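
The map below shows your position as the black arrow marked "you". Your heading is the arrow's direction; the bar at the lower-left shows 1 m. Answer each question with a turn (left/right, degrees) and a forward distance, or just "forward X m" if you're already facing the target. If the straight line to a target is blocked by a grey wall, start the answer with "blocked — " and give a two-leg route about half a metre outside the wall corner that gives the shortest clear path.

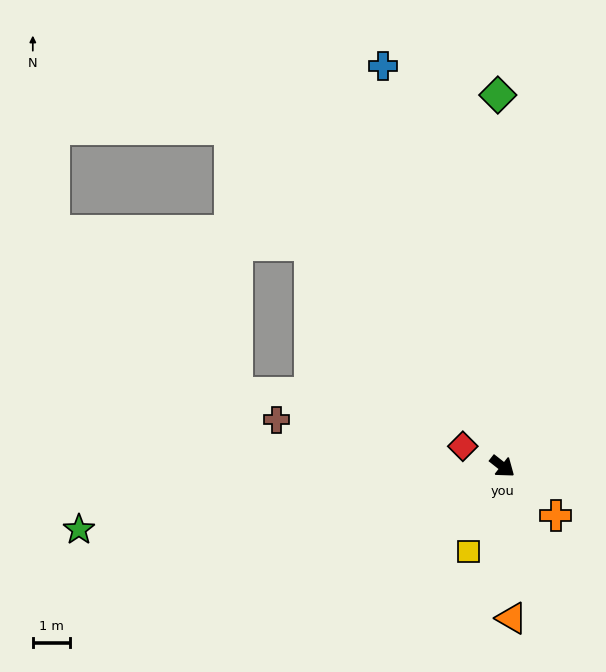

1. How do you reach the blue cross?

turn left 145°, forward 11.1 m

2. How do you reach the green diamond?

turn left 129°, forward 9.9 m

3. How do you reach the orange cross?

turn right 5°, forward 1.9 m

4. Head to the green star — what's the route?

turn right 133°, forward 11.4 m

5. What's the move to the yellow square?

turn right 74°, forward 2.4 m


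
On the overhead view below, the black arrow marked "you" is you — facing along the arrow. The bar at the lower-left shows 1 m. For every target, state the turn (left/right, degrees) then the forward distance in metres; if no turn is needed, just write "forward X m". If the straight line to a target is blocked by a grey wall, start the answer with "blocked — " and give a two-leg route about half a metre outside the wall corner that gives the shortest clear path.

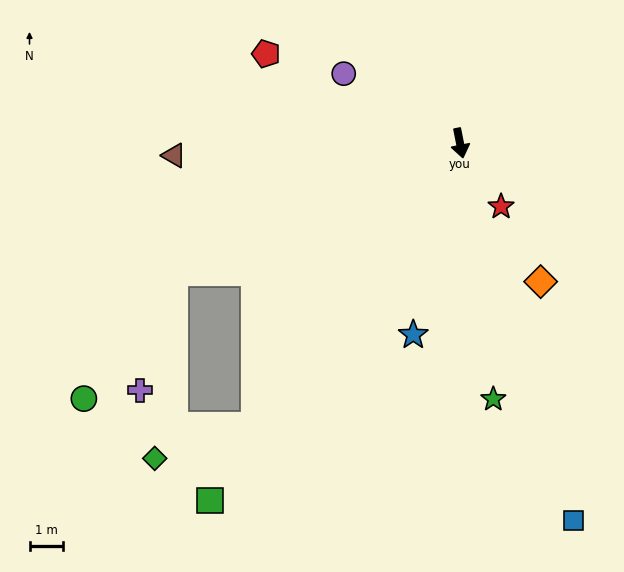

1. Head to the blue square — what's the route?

turn left 6°, forward 11.8 m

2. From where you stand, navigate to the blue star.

turn right 25°, forward 5.9 m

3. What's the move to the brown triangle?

turn right 99°, forward 8.6 m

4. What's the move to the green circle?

blocked — turn right 77°, forward 9.4 m, then turn left 30°, forward 4.7 m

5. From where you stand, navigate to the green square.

turn right 46°, forward 13.0 m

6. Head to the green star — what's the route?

turn right 4°, forward 7.7 m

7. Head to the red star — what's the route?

turn left 22°, forward 2.3 m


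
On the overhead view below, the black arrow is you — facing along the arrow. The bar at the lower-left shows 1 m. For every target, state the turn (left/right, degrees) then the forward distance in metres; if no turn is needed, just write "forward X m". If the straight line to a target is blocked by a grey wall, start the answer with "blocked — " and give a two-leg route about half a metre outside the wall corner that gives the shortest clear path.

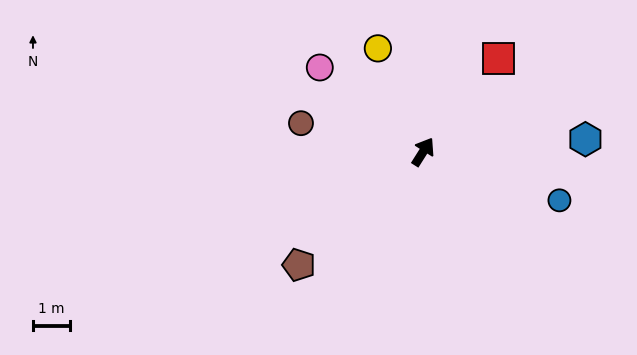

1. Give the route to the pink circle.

turn left 83°, forward 3.6 m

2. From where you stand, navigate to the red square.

turn right 7°, forward 3.3 m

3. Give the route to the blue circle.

turn right 77°, forward 3.9 m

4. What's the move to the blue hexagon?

turn right 53°, forward 4.4 m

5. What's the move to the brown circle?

turn left 109°, forward 3.4 m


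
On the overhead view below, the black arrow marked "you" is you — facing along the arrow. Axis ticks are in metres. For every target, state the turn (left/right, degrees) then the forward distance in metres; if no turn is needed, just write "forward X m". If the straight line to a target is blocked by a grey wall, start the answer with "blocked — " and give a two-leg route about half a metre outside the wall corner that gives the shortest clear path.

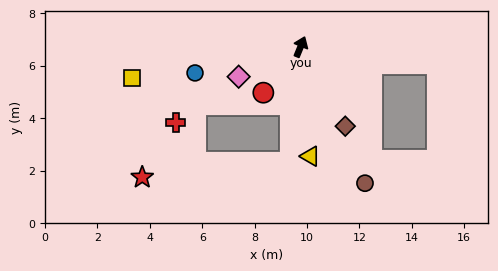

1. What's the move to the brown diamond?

turn right 128°, forward 3.5 m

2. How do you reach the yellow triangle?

turn right 153°, forward 4.2 m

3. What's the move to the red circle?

turn left 163°, forward 2.3 m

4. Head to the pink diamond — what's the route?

turn left 138°, forward 2.6 m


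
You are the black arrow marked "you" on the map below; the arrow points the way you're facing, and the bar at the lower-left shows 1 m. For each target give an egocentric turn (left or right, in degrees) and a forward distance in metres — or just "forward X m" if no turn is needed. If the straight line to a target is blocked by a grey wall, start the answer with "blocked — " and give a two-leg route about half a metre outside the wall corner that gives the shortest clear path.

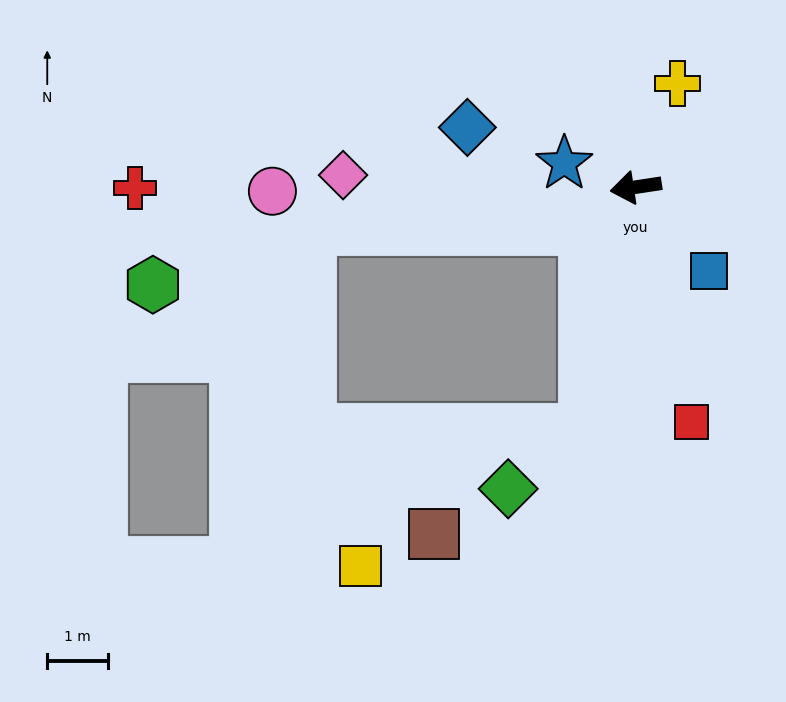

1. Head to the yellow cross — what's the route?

turn right 121°, forward 1.9 m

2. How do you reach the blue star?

turn right 27°, forward 1.2 m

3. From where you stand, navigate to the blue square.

turn left 123°, forward 1.8 m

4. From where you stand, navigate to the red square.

turn left 95°, forward 4.0 m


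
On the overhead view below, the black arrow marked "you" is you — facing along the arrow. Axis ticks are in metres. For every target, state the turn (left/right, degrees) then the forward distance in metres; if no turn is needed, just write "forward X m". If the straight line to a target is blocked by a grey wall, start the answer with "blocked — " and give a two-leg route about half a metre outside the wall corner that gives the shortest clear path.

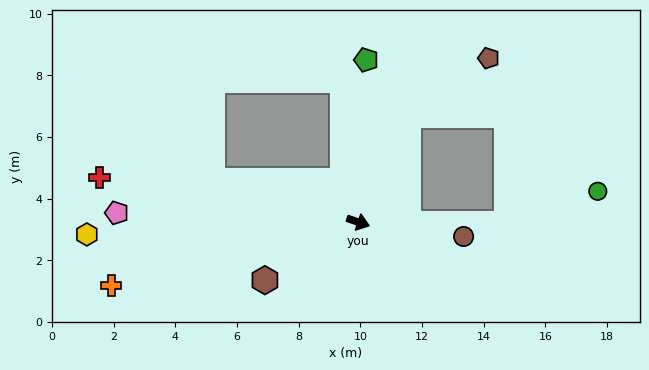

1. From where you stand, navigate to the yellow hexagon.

turn right 159°, forward 8.8 m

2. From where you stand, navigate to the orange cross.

turn right 147°, forward 8.3 m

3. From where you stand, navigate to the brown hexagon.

turn right 129°, forward 3.6 m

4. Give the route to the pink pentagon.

turn right 163°, forward 7.8 m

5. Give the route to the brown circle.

turn left 11°, forward 3.5 m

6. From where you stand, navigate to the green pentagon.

turn left 106°, forward 5.3 m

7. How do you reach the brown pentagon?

blocked — turn left 84°, forward 3.8 m, then turn right 30°, forward 3.2 m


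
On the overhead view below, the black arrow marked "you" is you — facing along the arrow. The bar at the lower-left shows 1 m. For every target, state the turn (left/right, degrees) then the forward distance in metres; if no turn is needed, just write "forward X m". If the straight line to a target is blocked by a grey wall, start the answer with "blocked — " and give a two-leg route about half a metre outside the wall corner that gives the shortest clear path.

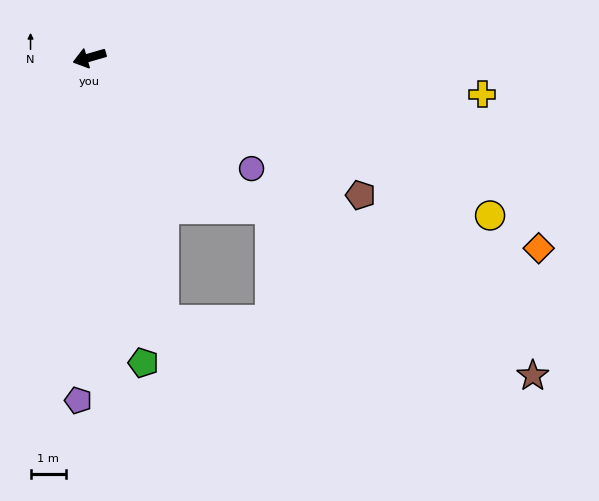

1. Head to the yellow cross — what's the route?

turn left 159°, forward 11.0 m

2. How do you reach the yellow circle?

turn left 142°, forward 12.0 m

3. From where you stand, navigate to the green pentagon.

turn left 84°, forward 8.7 m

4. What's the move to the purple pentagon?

turn left 72°, forward 9.6 m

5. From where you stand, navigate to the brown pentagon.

turn left 137°, forward 8.5 m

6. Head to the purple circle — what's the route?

turn left 129°, forward 5.5 m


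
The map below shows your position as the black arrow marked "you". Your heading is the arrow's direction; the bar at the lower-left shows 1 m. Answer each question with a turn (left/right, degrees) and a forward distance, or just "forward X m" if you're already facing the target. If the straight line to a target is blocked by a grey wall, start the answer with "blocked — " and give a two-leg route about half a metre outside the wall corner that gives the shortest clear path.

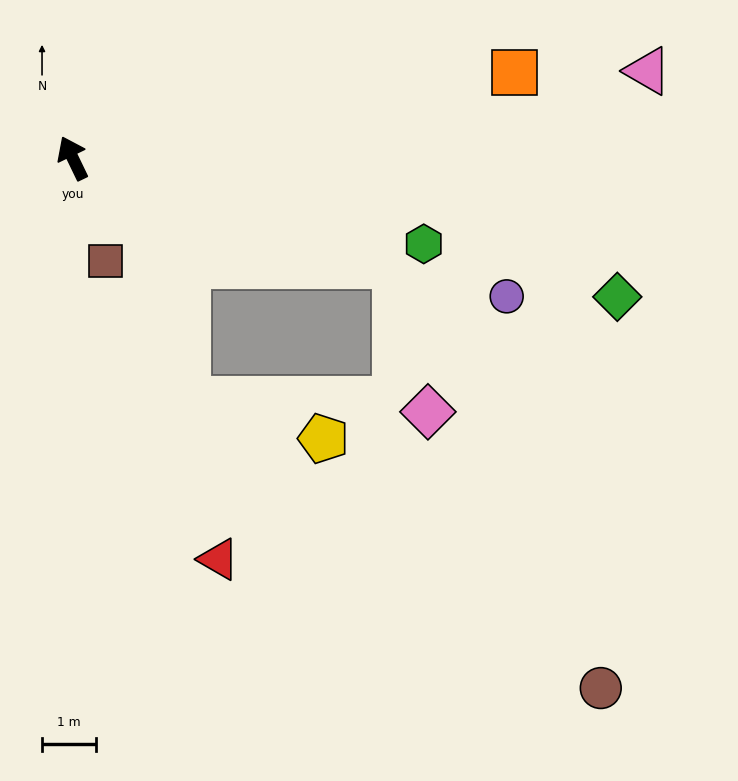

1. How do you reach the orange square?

turn right 105°, forward 8.4 m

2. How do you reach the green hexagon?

turn right 129°, forward 6.7 m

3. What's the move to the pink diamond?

blocked — turn right 134°, forward 6.3 m, then turn right 59°, forward 2.8 m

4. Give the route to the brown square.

turn left 172°, forward 2.0 m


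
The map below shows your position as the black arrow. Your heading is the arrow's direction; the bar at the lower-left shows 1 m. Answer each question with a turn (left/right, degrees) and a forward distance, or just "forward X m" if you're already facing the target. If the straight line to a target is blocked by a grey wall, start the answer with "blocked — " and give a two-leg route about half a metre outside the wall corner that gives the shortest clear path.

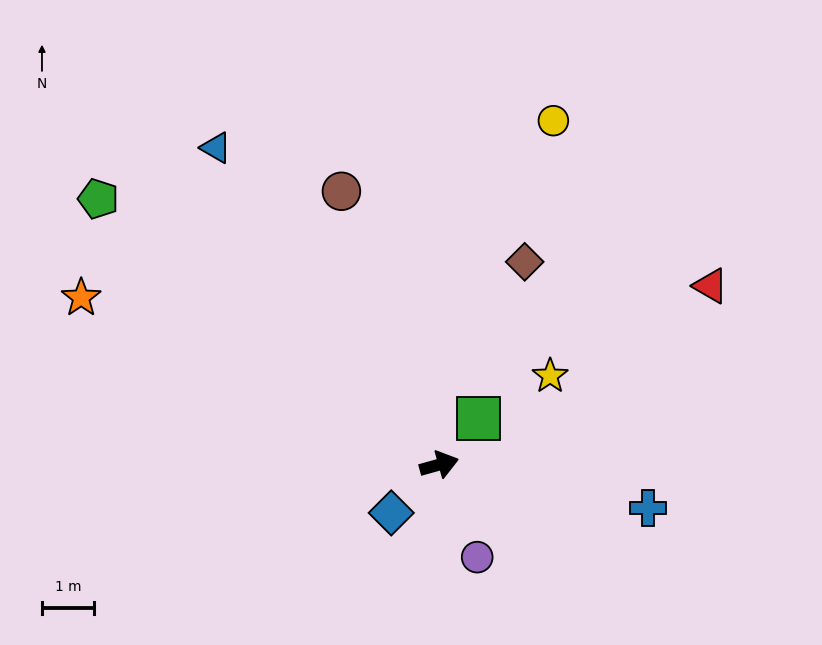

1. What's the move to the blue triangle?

turn left 110°, forward 7.5 m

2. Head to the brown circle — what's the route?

turn left 94°, forward 5.6 m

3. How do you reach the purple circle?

turn right 83°, forward 1.9 m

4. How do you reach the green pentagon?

turn left 126°, forward 8.4 m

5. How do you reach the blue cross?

turn right 27°, forward 4.1 m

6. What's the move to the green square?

turn left 34°, forward 1.2 m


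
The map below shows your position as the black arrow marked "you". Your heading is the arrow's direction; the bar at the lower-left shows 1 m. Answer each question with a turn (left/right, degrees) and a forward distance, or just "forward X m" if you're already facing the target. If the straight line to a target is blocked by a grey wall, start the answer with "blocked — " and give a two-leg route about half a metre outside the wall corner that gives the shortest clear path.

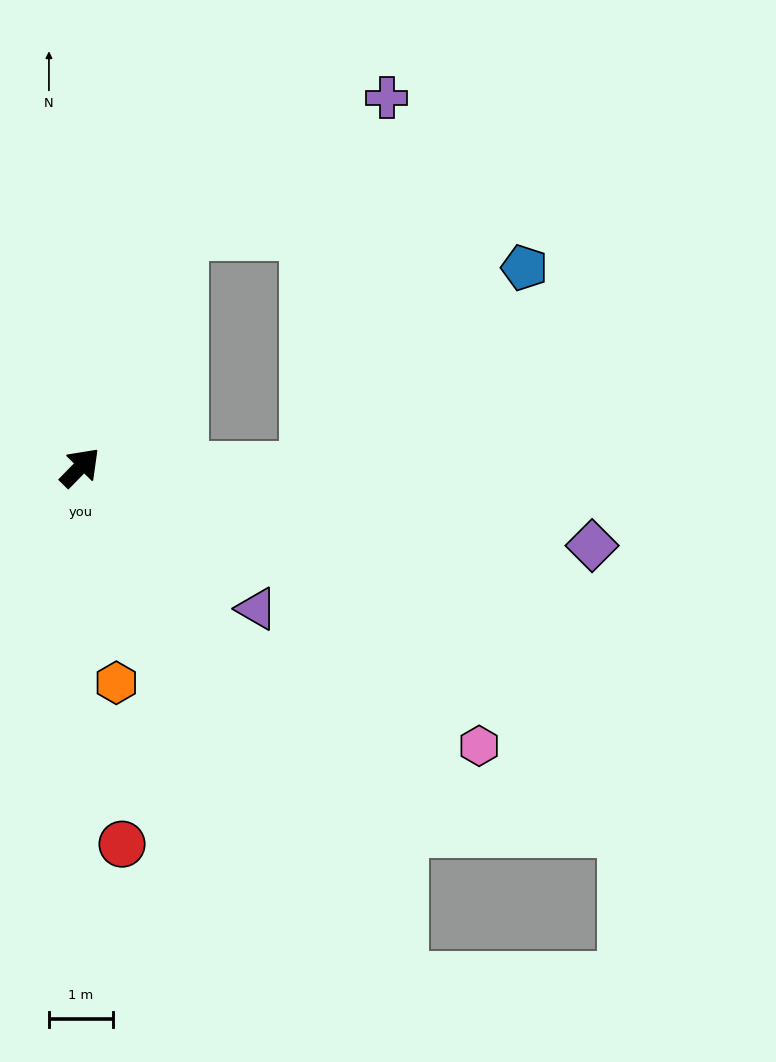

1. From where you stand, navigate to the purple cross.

blocked — turn left 21°, forward 4.0 m, then turn right 33°, forward 3.8 m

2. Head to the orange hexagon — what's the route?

turn right 126°, forward 3.4 m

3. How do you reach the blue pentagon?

blocked — turn right 46°, forward 3.5 m, then turn left 43°, forward 4.6 m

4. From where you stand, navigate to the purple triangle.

turn right 84°, forward 3.5 m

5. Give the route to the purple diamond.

turn right 54°, forward 8.1 m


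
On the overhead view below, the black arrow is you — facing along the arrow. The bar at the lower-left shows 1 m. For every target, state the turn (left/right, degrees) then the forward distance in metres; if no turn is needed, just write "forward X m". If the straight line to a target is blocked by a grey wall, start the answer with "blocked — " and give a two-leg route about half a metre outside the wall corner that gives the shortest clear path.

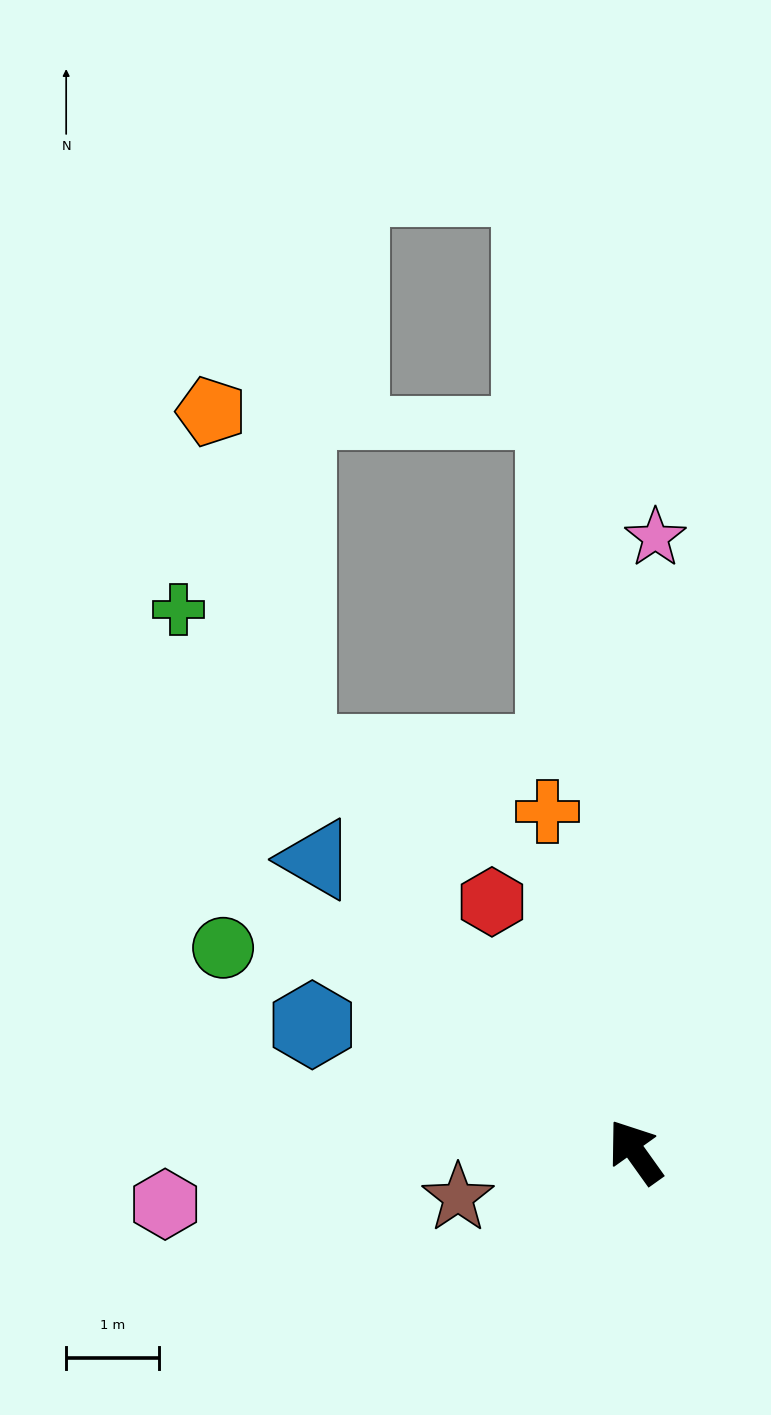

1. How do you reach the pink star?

turn right 37°, forward 6.6 m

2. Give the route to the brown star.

turn left 69°, forward 2.0 m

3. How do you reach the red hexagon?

turn right 6°, forward 3.1 m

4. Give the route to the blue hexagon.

turn left 33°, forward 3.7 m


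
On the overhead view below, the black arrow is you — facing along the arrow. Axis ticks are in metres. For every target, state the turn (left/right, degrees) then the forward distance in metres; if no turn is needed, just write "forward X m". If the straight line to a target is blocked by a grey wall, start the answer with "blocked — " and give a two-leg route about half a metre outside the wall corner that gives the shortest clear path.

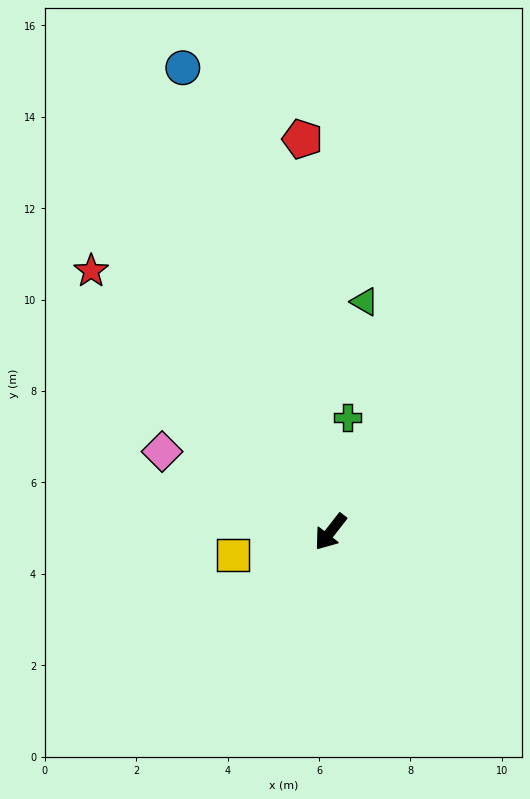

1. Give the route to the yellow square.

turn right 39°, forward 2.2 m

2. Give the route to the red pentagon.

turn right 138°, forward 8.6 m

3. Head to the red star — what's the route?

turn right 100°, forward 7.7 m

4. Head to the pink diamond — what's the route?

turn right 78°, forward 4.1 m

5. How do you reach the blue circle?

turn right 124°, forward 10.7 m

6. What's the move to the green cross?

turn right 151°, forward 2.5 m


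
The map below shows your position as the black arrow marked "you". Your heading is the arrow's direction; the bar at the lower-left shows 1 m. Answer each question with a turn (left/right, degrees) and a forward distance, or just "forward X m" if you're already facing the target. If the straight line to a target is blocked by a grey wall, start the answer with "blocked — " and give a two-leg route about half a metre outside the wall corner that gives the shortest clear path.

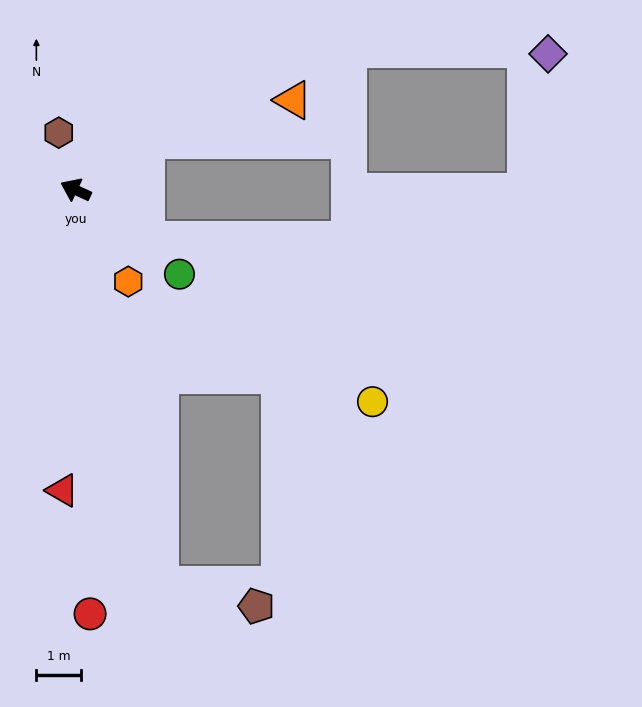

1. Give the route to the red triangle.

turn left 113°, forward 6.8 m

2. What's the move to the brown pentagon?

blocked — turn left 127°, forward 9.1 m, then turn left 66°, forward 2.2 m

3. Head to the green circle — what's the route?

turn left 166°, forward 3.0 m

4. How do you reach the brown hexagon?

turn right 48°, forward 1.4 m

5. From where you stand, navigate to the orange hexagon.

turn left 145°, forward 2.4 m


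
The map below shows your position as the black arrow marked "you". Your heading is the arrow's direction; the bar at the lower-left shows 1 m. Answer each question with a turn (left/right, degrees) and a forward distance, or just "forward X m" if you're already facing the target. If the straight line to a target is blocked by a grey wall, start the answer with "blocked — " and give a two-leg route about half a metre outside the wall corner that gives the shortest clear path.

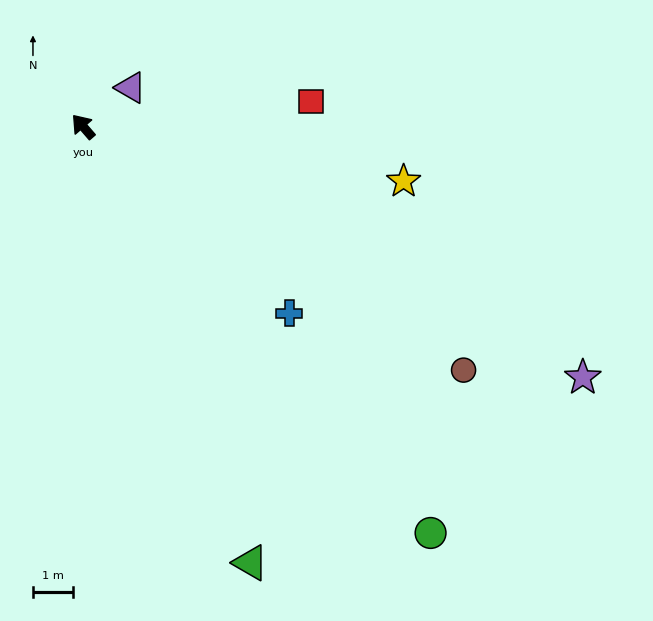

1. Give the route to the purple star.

turn right 158°, forward 14.1 m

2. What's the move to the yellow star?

turn right 141°, forward 8.2 m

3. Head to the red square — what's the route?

turn right 125°, forward 5.8 m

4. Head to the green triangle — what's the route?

turn left 160°, forward 11.8 m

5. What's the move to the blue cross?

turn right 173°, forward 7.0 m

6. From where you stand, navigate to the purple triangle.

turn right 92°, forward 1.5 m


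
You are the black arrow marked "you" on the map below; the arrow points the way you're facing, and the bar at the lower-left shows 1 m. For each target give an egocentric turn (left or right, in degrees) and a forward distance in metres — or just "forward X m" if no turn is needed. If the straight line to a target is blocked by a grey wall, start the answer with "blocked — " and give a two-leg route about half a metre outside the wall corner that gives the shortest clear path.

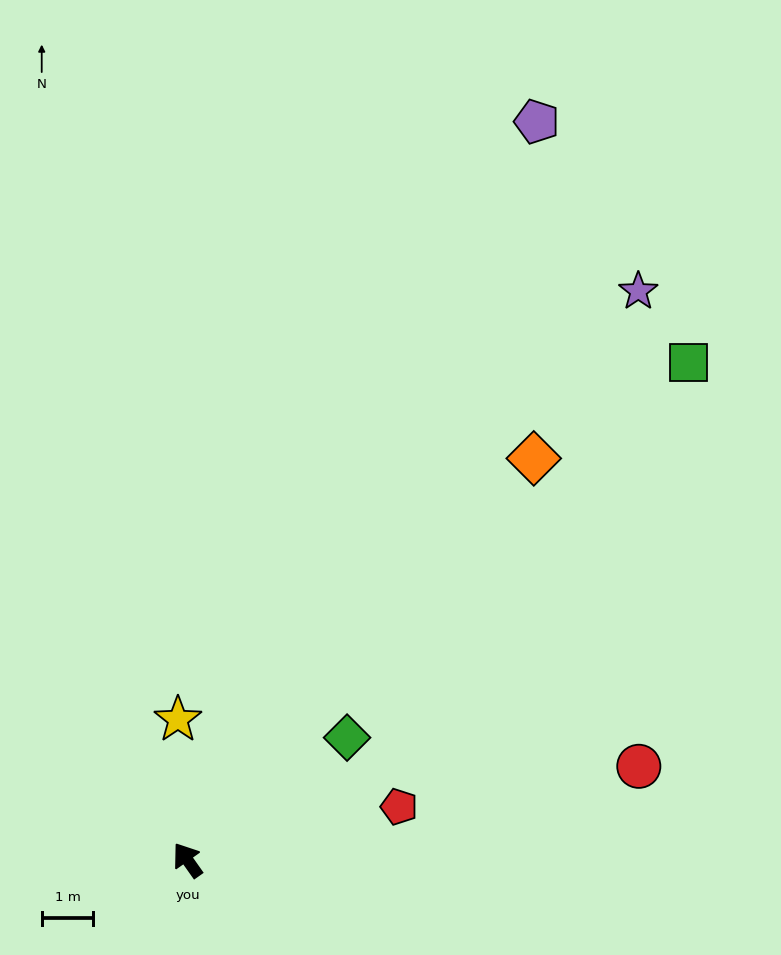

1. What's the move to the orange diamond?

turn right 76°, forward 10.3 m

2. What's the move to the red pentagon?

turn right 111°, forward 4.2 m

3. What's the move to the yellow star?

turn right 31°, forward 2.7 m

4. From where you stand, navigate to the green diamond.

turn right 88°, forward 3.9 m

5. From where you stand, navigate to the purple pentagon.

turn right 61°, forward 15.8 m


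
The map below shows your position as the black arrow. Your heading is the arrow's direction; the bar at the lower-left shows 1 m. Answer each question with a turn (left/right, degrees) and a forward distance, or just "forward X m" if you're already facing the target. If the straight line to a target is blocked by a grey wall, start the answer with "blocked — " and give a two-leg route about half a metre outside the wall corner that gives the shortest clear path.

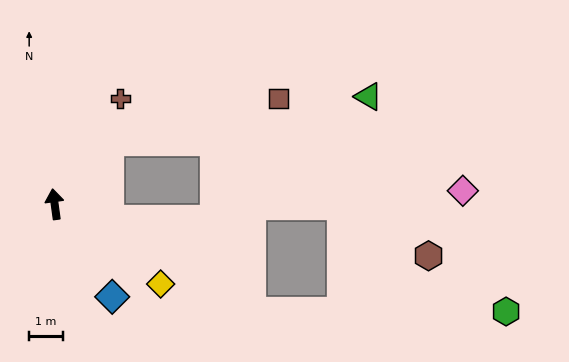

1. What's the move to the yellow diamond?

turn right 135°, forward 3.9 m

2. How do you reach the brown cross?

turn right 40°, forward 3.7 m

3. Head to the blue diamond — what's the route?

turn right 156°, forward 3.2 m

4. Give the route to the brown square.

blocked — turn right 49°, forward 2.5 m, then turn right 34°, forward 5.1 m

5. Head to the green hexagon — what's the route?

blocked — turn right 126°, forward 6.7 m, then turn left 28°, forward 7.5 m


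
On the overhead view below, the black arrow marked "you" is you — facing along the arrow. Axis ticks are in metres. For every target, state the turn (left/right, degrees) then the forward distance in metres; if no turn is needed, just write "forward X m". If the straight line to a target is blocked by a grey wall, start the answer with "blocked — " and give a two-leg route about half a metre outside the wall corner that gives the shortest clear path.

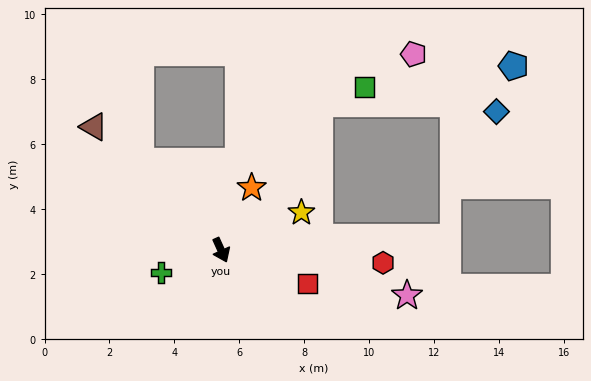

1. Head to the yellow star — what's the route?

turn left 91°, forward 2.7 m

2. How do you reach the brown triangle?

turn right 158°, forward 5.5 m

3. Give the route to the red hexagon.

turn left 61°, forward 5.0 m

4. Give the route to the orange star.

turn left 130°, forward 2.1 m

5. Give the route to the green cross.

turn right 94°, forward 2.0 m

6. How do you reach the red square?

turn left 45°, forward 2.8 m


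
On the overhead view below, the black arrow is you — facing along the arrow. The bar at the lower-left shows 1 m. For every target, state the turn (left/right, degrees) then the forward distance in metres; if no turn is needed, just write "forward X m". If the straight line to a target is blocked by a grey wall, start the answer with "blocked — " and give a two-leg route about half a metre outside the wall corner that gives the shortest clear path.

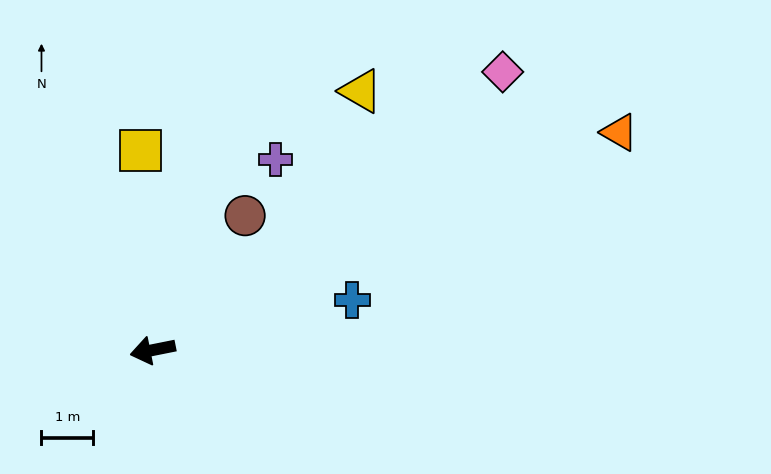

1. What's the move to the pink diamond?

turn right 153°, forward 8.7 m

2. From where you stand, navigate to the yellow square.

turn right 98°, forward 3.9 m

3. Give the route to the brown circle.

turn right 136°, forward 3.2 m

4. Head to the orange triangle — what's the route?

turn right 166°, forward 10.0 m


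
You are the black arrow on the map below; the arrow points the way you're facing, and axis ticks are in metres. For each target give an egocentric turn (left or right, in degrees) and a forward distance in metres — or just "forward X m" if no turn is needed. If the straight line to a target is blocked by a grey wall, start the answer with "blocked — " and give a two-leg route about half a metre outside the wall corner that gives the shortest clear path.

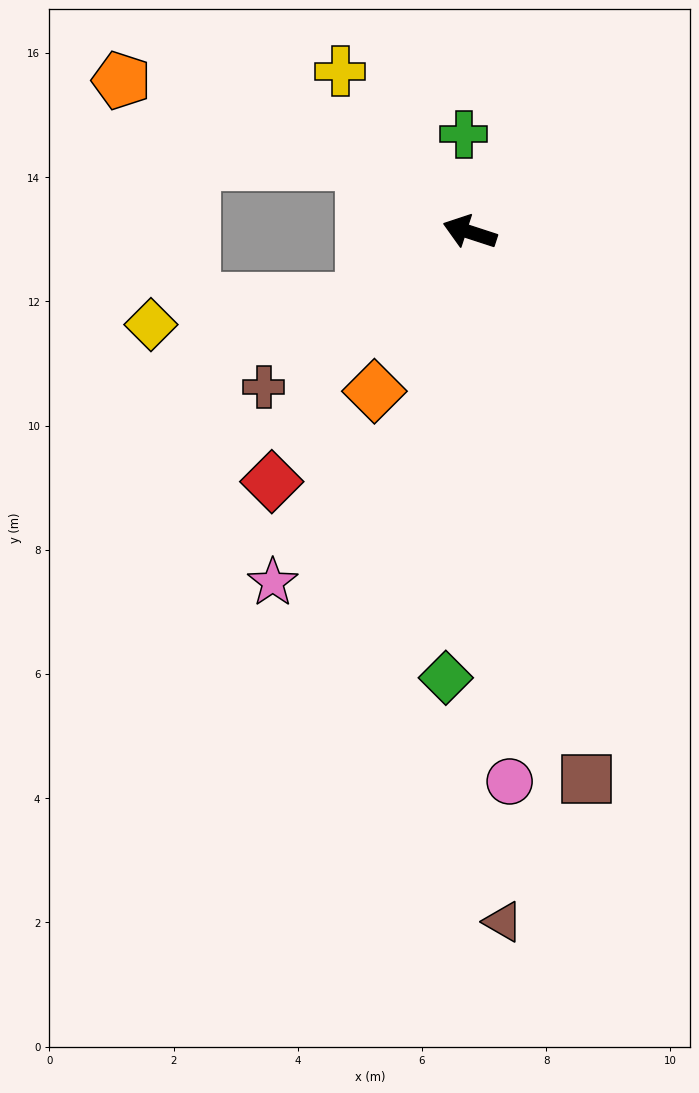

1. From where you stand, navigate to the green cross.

turn right 69°, forward 1.6 m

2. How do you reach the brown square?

turn left 120°, forward 9.0 m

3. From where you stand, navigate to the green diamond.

turn left 105°, forward 7.2 m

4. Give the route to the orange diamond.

turn left 77°, forward 3.0 m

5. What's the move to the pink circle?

turn left 112°, forward 8.9 m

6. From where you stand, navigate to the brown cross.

turn left 55°, forward 4.2 m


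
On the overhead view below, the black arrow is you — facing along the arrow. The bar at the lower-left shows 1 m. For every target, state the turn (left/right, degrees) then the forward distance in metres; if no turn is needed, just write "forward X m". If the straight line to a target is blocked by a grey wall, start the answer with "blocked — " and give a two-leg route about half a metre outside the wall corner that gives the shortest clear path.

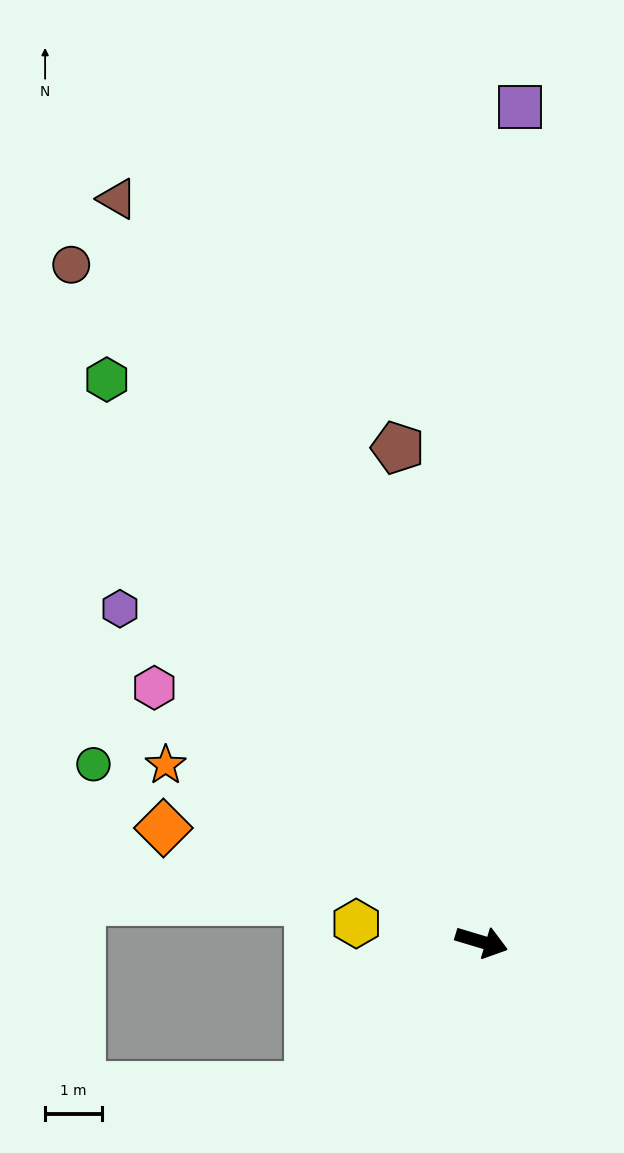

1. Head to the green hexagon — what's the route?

turn left 140°, forward 11.9 m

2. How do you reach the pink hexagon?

turn left 159°, forward 7.3 m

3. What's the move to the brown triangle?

turn left 133°, forward 14.6 m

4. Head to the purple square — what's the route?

turn left 104°, forward 14.7 m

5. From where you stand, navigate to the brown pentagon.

turn left 116°, forward 8.8 m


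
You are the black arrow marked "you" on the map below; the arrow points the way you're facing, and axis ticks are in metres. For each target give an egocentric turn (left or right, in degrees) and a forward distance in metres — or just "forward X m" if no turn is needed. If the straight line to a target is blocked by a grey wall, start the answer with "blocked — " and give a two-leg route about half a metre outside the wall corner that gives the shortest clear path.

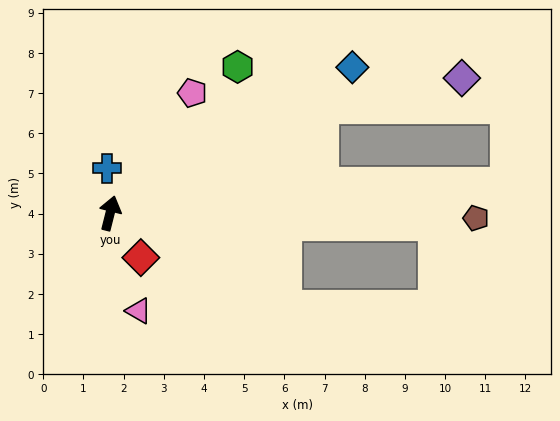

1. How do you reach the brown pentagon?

turn right 77°, forward 9.1 m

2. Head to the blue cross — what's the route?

turn left 18°, forward 1.1 m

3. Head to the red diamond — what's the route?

turn right 131°, forward 1.3 m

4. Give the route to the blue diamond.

turn right 45°, forward 7.0 m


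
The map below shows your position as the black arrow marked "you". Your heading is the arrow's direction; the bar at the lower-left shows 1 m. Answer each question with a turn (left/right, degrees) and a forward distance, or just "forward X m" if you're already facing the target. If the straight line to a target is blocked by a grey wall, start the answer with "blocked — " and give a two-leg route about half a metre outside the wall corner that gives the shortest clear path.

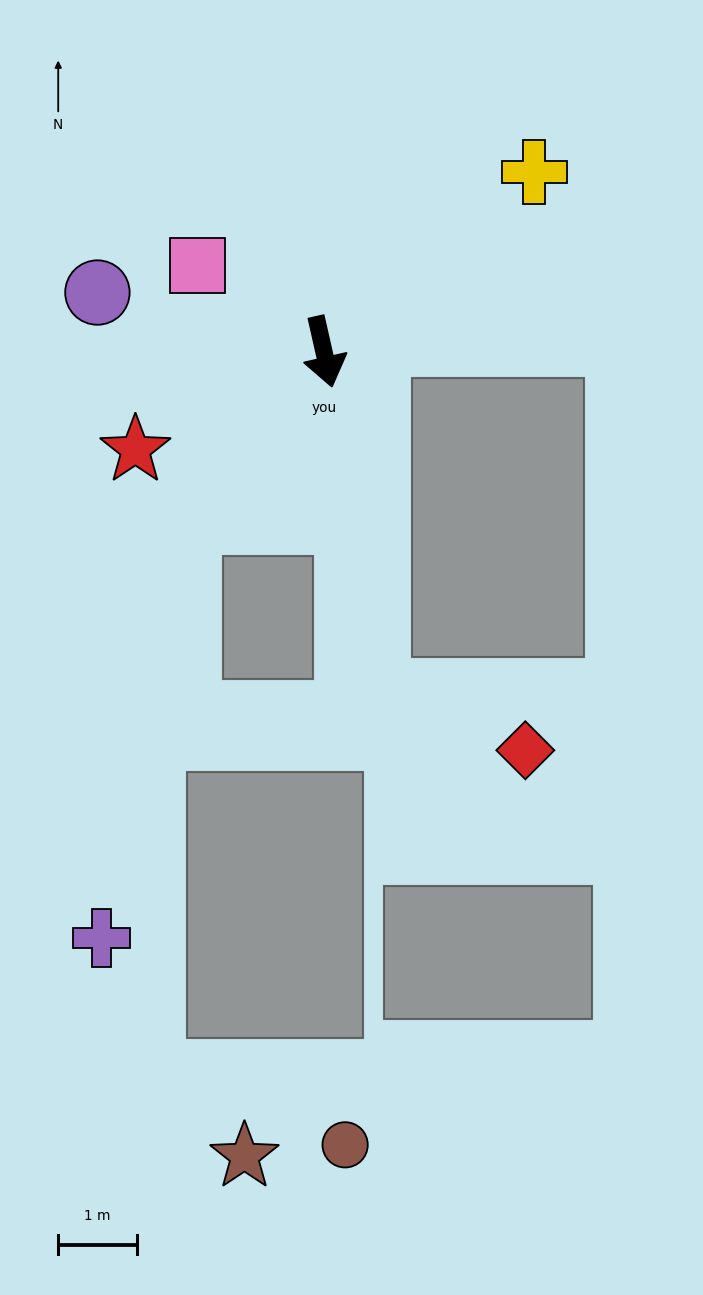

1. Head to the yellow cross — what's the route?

turn left 118°, forward 3.5 m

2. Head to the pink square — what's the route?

turn right 137°, forward 1.9 m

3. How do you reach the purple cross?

blocked — turn right 52°, forward 2.8 m, then turn left 28°, forward 5.4 m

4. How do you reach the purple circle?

turn right 117°, forward 3.0 m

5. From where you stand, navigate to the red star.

turn right 75°, forward 2.7 m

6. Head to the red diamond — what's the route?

blocked — turn right 4°, forward 4.4 m, then turn left 60°, forward 2.0 m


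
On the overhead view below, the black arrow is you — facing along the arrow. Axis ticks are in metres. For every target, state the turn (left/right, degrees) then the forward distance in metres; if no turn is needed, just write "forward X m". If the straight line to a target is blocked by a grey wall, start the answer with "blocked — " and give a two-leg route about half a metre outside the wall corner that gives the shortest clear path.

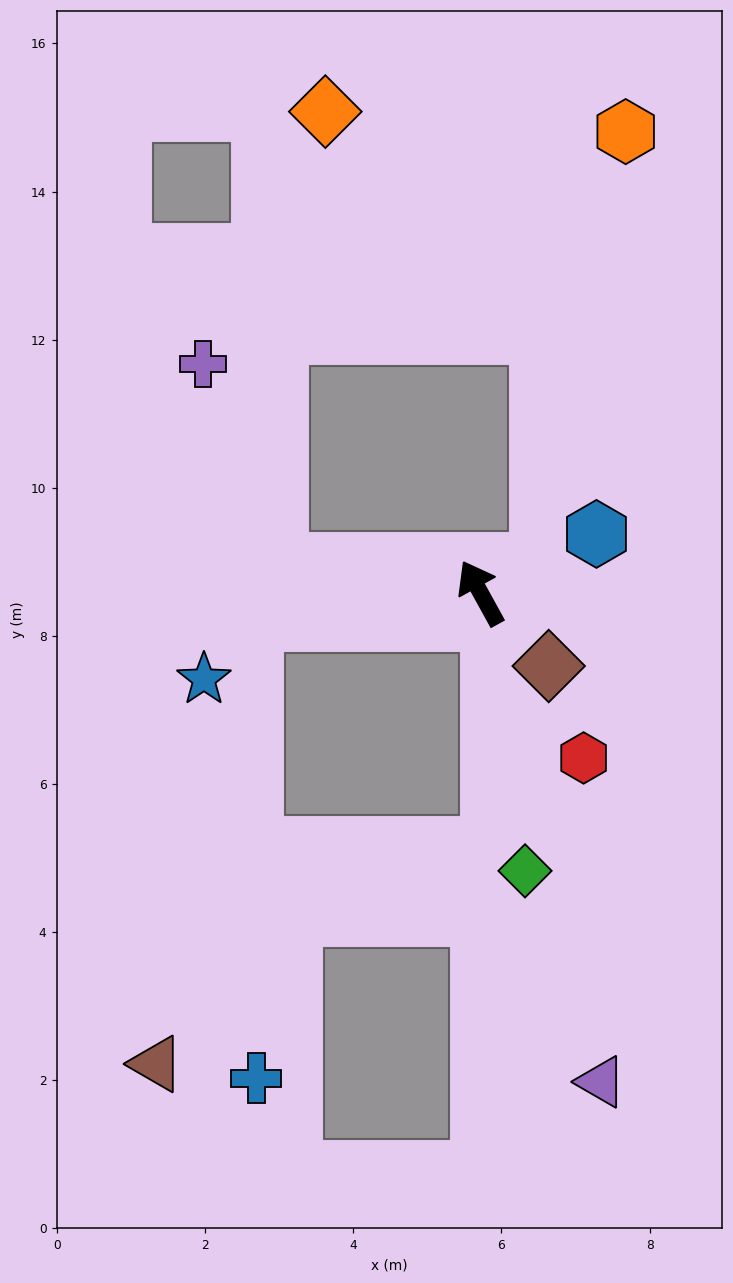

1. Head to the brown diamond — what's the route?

turn right 166°, forward 1.3 m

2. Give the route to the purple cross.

blocked — turn left 53°, forward 2.8 m, then turn right 62°, forward 2.9 m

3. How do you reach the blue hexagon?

turn right 92°, forward 1.8 m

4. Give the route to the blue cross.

blocked — turn left 68°, forward 3.1 m, then turn left 84°, forward 6.2 m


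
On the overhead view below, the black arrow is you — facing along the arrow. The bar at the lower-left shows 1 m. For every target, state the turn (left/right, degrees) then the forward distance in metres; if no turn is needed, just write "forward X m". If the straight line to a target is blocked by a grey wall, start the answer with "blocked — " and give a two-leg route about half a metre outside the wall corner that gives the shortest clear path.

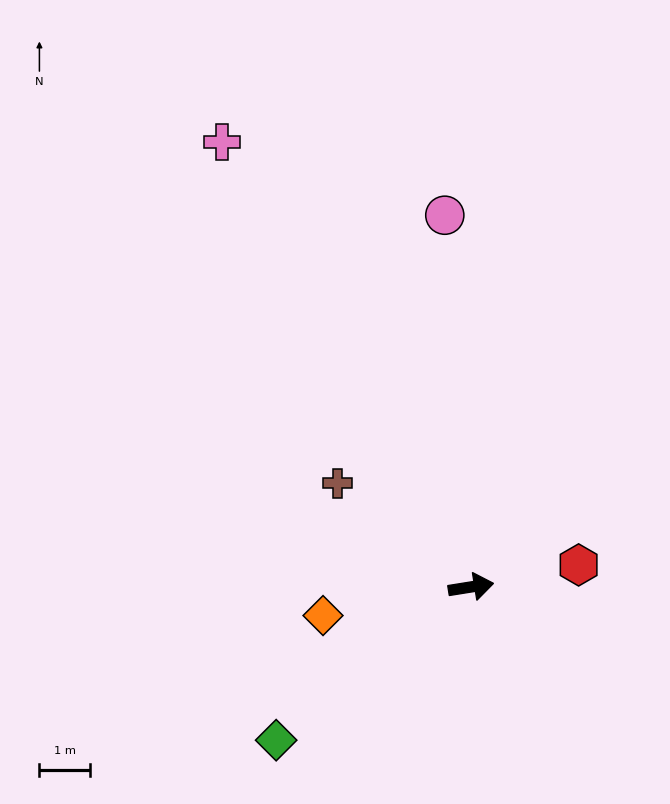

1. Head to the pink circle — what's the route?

turn left 85°, forward 7.4 m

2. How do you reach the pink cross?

turn left 110°, forward 10.1 m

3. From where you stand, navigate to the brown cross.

turn left 133°, forward 3.4 m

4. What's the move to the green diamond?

turn right 151°, forward 4.9 m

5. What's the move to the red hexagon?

turn left 2°, forward 2.2 m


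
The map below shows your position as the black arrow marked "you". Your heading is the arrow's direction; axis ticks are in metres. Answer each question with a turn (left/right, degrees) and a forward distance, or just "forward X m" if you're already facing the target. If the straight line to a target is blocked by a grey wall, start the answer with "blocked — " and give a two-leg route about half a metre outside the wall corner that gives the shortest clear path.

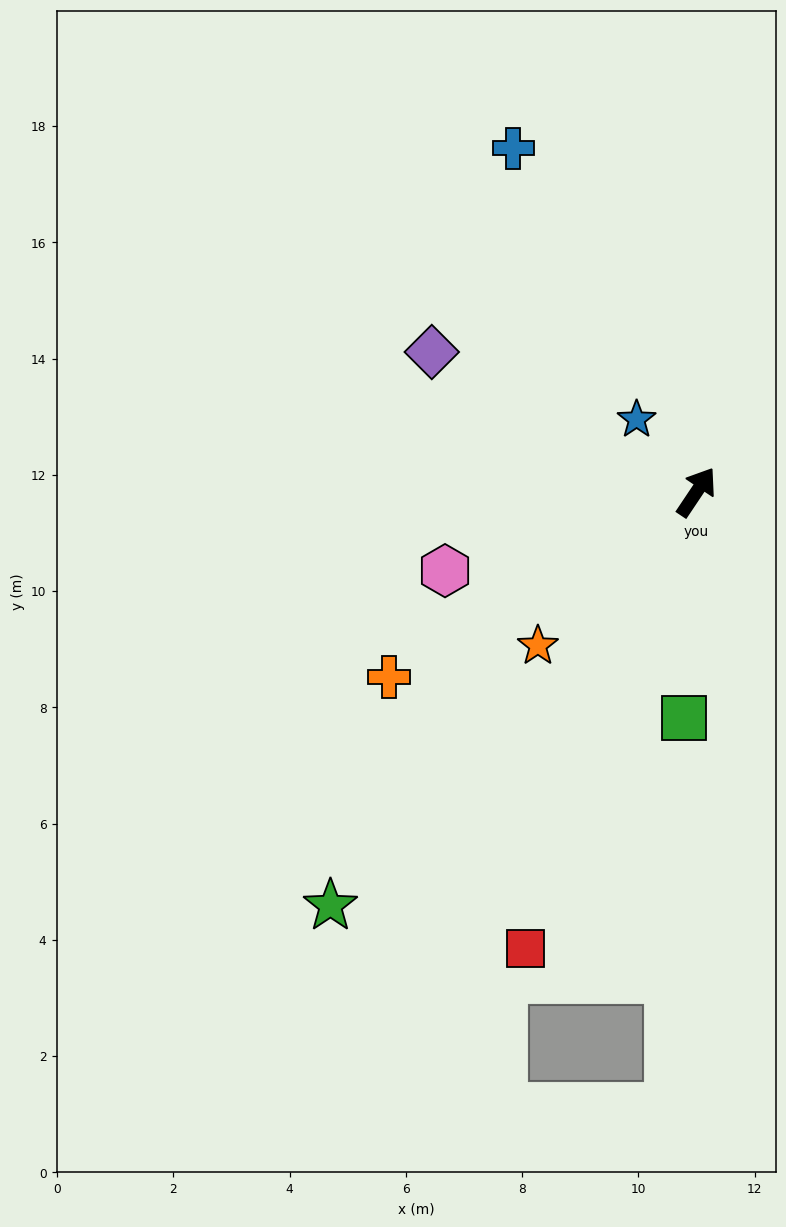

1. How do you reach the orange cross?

turn left 155°, forward 6.2 m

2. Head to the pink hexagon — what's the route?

turn left 141°, forward 4.5 m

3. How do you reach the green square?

turn right 149°, forward 3.9 m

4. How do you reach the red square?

turn right 167°, forward 8.4 m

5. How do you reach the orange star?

turn left 168°, forward 3.8 m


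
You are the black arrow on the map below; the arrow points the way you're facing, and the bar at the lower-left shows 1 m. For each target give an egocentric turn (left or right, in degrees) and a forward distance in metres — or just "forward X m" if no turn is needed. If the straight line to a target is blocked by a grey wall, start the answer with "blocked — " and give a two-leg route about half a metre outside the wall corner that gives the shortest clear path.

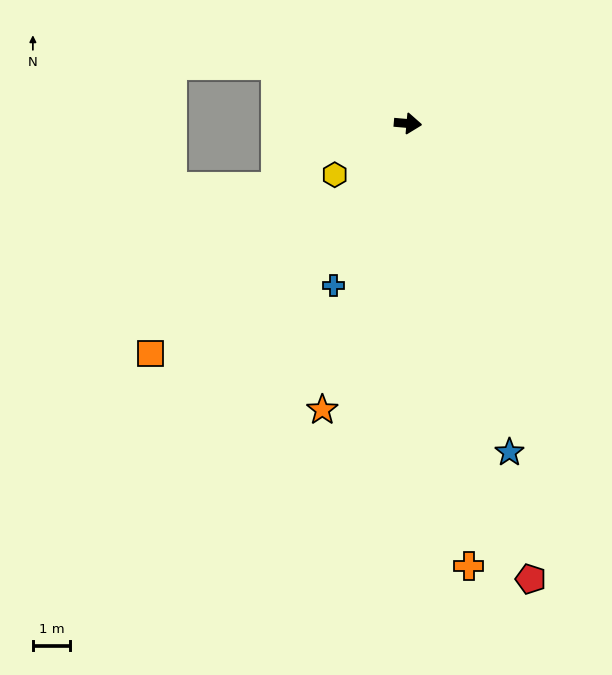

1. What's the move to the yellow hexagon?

turn right 140°, forward 2.4 m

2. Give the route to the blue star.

turn right 68°, forward 9.3 m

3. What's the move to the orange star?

turn right 102°, forward 8.0 m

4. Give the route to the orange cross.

turn right 77°, forward 12.0 m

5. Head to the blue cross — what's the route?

turn right 110°, forward 4.8 m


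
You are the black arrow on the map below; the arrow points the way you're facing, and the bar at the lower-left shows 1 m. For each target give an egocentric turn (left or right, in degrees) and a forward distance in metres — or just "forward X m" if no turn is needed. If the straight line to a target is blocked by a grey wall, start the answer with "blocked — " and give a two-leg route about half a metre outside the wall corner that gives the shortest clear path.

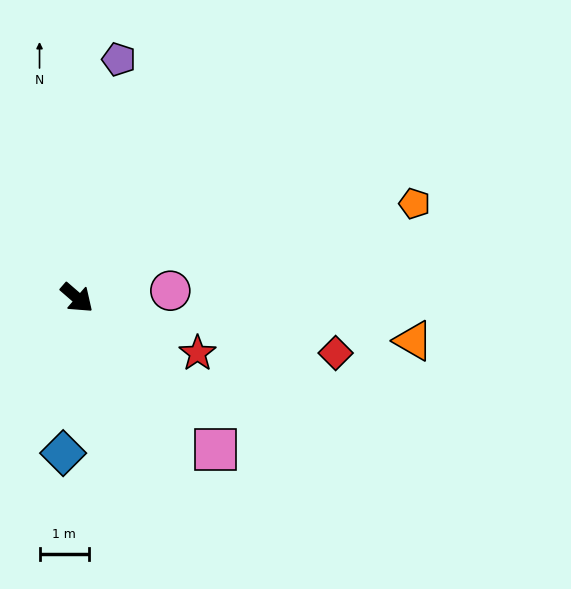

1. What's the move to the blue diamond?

turn right 54°, forward 3.2 m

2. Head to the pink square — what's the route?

turn right 7°, forward 4.2 m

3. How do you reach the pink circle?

turn left 45°, forward 1.9 m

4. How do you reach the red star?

turn left 16°, forward 2.7 m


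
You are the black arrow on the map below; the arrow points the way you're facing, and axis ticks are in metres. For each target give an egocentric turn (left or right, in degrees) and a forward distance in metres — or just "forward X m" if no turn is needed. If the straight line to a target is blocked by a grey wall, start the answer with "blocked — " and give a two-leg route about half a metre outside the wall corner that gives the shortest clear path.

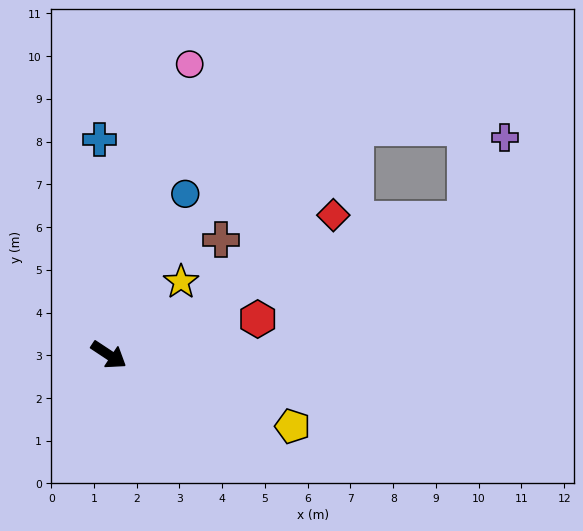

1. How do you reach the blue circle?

turn left 98°, forward 4.2 m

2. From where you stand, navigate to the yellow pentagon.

turn left 12°, forward 4.6 m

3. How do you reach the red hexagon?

turn left 47°, forward 3.6 m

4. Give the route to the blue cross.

turn left 126°, forward 5.0 m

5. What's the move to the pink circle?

turn left 108°, forward 7.1 m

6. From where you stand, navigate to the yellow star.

turn left 79°, forward 2.4 m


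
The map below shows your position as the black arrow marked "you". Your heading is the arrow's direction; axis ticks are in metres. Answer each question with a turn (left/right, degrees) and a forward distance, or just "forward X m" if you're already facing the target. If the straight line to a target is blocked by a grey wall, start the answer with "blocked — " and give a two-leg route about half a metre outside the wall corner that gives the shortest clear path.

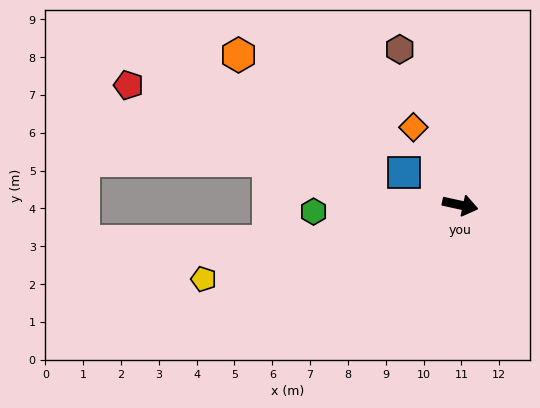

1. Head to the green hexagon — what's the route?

turn right 165°, forward 3.9 m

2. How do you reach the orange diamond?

turn left 133°, forward 2.4 m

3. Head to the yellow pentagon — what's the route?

turn right 152°, forward 7.1 m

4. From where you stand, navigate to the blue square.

turn left 162°, forward 1.7 m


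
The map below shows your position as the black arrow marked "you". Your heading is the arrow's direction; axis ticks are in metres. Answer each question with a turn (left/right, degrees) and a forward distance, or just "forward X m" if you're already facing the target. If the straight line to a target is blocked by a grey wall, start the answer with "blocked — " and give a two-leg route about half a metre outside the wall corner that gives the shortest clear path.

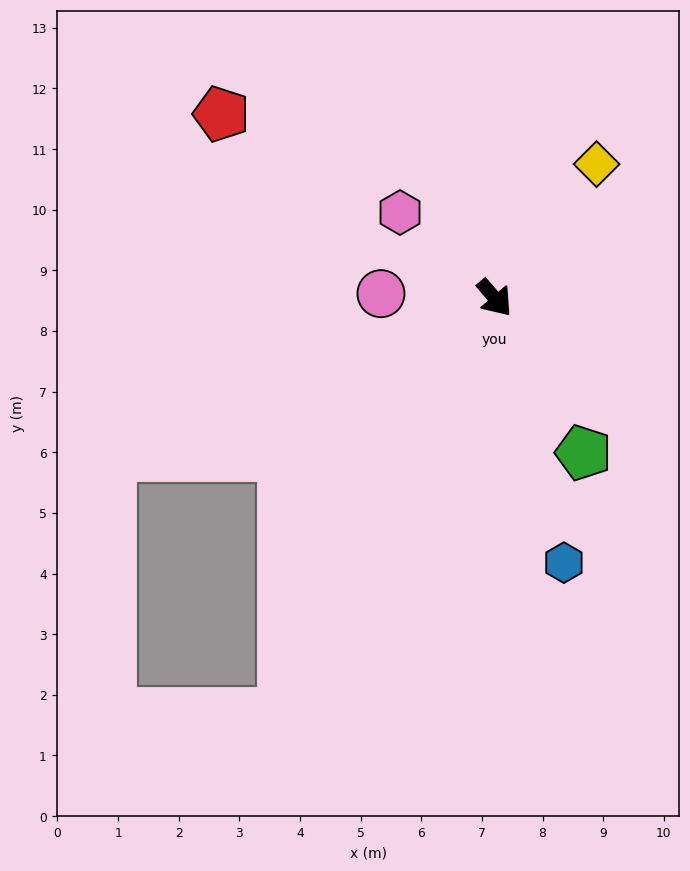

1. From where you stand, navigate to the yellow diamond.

turn left 102°, forward 2.8 m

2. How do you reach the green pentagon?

turn right 11°, forward 2.9 m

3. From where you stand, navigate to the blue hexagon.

turn right 26°, forward 4.5 m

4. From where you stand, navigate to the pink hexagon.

turn right 173°, forward 2.1 m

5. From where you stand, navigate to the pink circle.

turn right 133°, forward 1.9 m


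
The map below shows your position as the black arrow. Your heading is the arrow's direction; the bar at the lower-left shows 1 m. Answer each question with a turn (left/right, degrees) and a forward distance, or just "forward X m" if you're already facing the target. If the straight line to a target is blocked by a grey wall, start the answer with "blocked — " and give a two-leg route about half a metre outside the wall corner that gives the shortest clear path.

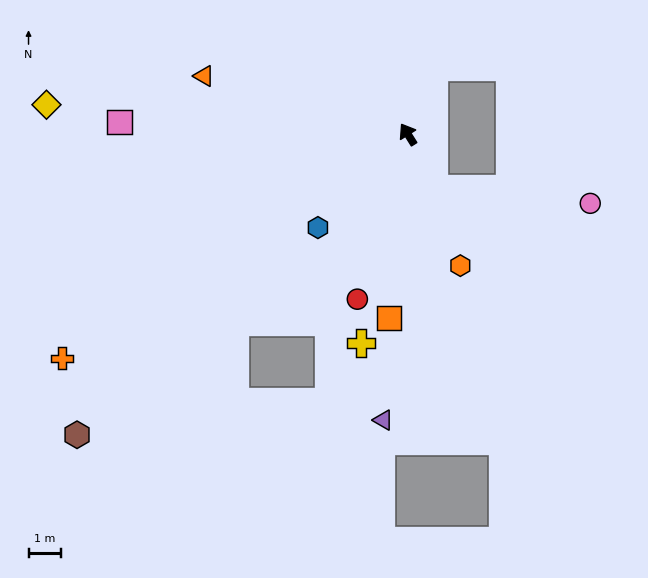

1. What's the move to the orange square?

turn left 142°, forward 5.6 m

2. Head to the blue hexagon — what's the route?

turn left 104°, forward 4.0 m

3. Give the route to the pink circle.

blocked — turn left 174°, forward 1.8 m, then turn left 58°, forward 4.8 m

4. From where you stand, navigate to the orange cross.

turn left 91°, forward 12.6 m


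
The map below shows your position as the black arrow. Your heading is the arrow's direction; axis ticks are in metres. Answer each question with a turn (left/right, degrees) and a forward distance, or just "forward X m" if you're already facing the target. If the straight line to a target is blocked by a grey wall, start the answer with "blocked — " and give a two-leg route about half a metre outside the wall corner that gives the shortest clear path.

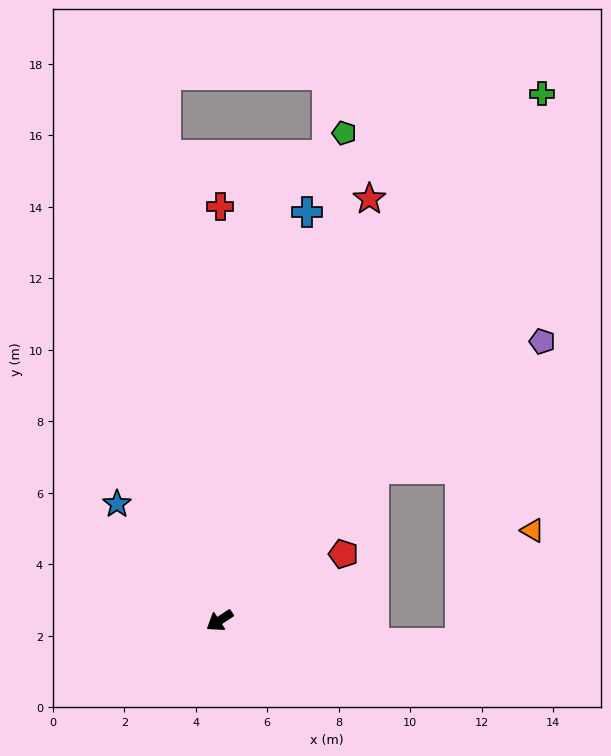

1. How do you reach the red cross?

turn right 123°, forward 11.6 m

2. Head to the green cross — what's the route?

turn right 155°, forward 17.3 m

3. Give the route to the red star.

turn right 143°, forward 12.5 m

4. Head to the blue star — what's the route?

turn right 82°, forward 4.3 m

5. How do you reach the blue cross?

turn right 135°, forward 11.7 m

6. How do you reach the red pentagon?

turn left 175°, forward 3.9 m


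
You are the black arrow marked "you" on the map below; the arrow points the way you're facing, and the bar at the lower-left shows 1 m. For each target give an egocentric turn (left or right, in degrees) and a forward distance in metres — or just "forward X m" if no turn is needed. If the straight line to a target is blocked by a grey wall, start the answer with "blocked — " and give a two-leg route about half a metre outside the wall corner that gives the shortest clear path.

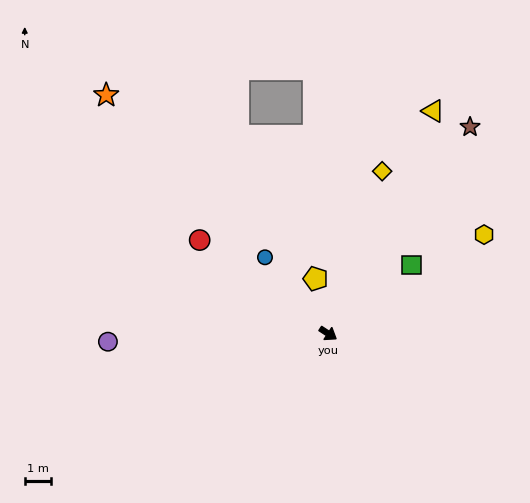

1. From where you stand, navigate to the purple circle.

turn right 145°, forward 8.5 m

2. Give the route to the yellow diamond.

turn left 105°, forward 6.6 m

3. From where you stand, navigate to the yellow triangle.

turn left 98°, forward 9.4 m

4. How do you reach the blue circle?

turn left 163°, forward 3.8 m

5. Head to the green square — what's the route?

turn left 73°, forward 4.1 m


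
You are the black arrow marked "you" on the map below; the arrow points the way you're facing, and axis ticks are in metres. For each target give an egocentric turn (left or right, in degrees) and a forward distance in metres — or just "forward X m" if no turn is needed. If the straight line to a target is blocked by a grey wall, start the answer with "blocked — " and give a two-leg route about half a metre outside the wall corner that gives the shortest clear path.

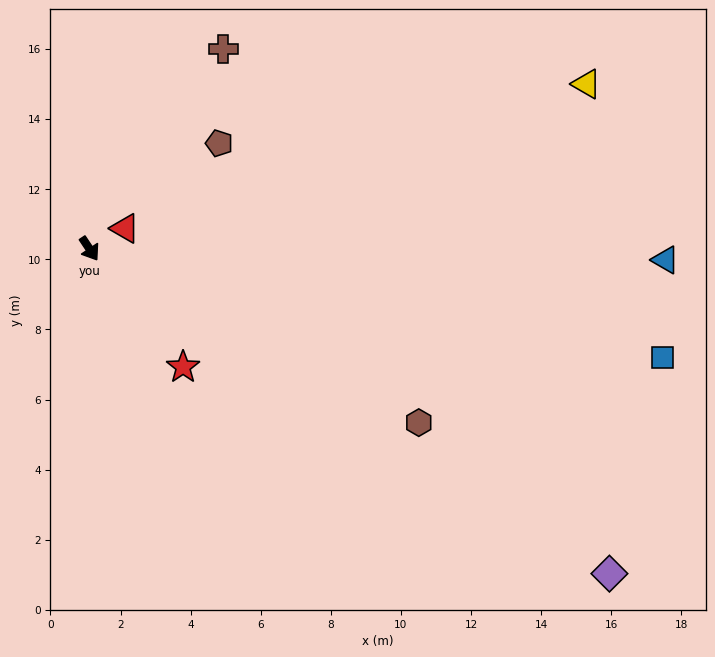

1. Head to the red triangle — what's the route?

turn left 86°, forward 1.2 m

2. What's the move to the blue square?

turn left 46°, forward 16.6 m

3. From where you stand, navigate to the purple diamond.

turn left 24°, forward 17.5 m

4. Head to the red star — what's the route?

turn left 5°, forward 4.3 m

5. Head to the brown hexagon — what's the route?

turn left 29°, forward 10.6 m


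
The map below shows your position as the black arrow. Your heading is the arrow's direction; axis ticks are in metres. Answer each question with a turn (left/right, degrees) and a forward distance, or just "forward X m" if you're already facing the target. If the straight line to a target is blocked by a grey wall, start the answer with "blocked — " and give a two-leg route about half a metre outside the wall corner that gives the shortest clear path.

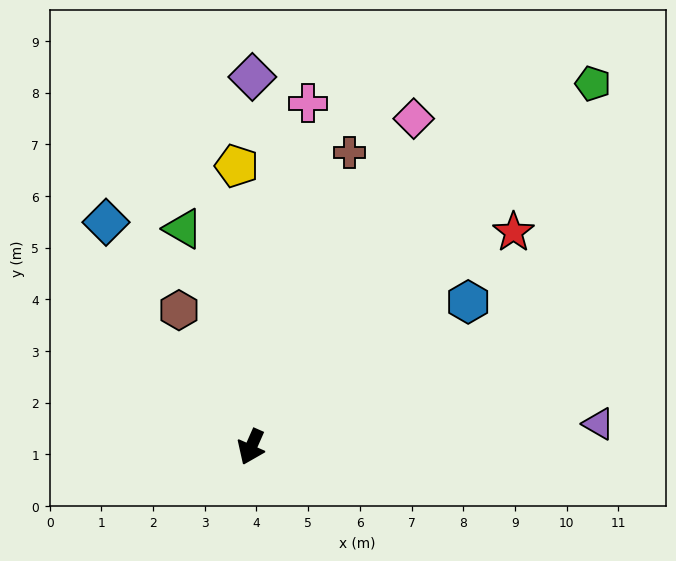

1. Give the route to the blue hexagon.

turn left 148°, forward 5.1 m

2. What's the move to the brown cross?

turn right 175°, forward 6.0 m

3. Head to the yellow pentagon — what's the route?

turn right 153°, forward 5.4 m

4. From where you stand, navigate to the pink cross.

turn right 166°, forward 6.7 m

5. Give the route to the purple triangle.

turn left 118°, forward 6.7 m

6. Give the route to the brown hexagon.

turn right 128°, forward 3.0 m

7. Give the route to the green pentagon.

turn left 161°, forward 9.7 m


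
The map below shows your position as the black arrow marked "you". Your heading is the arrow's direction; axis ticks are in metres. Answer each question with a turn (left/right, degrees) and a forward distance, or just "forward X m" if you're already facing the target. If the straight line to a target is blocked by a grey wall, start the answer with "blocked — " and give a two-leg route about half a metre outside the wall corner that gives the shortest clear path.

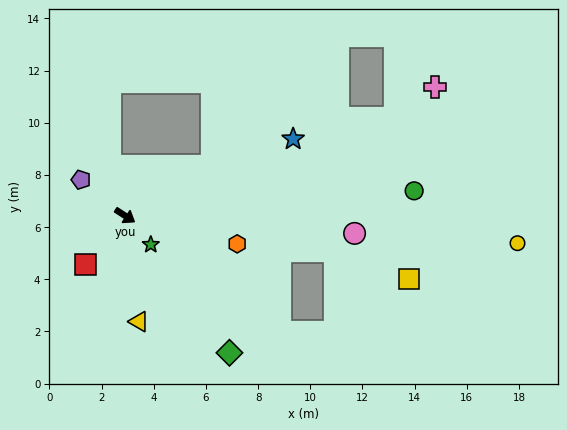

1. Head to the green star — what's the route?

turn right 15°, forward 1.5 m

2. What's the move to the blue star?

turn left 58°, forward 7.1 m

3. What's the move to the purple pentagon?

turn left 174°, forward 2.2 m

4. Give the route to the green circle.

turn left 38°, forward 11.1 m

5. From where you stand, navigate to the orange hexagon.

turn left 19°, forward 4.4 m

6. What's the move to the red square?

turn right 96°, forward 2.4 m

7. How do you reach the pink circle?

turn left 29°, forward 8.8 m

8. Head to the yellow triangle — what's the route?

turn right 49°, forward 4.1 m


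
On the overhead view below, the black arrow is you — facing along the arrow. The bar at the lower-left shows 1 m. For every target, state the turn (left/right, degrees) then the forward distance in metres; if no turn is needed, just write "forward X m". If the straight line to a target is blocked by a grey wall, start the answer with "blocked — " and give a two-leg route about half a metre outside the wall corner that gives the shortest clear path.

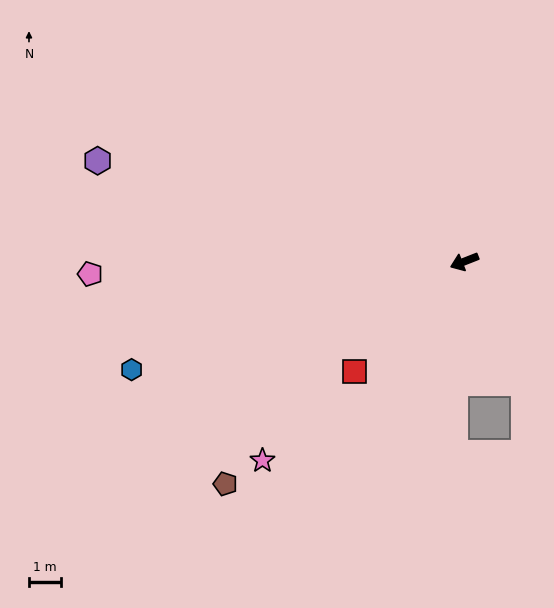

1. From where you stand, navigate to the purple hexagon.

turn right 37°, forward 11.9 m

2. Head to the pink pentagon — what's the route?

turn right 20°, forward 11.7 m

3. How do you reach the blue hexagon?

turn right 3°, forward 10.9 m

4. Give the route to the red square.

turn left 24°, forward 4.9 m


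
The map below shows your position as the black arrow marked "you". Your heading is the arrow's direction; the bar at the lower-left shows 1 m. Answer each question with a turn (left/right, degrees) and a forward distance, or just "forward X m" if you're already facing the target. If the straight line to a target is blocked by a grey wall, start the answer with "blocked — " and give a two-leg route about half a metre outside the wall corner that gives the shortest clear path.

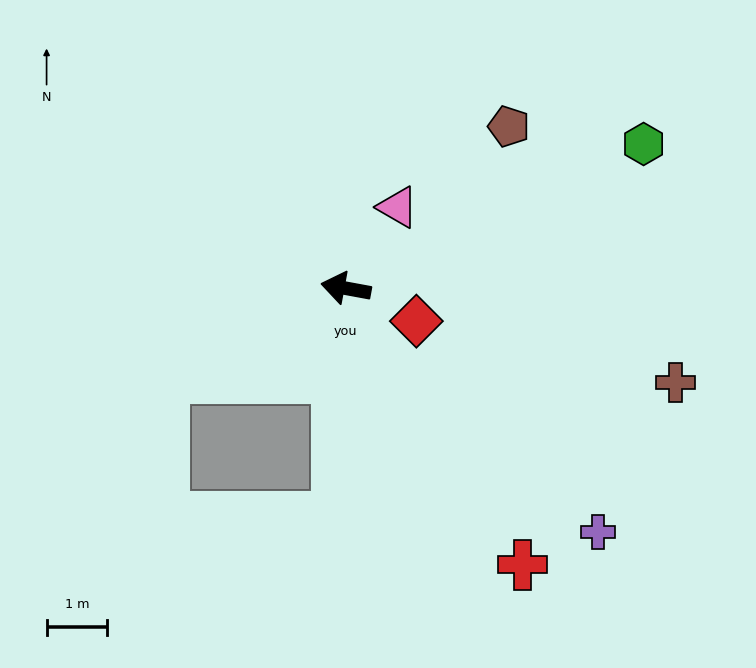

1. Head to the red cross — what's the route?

turn left 133°, forward 5.4 m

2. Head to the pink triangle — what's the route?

turn right 112°, forward 1.6 m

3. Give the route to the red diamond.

turn left 165°, forward 1.3 m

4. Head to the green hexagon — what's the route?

turn right 144°, forward 5.4 m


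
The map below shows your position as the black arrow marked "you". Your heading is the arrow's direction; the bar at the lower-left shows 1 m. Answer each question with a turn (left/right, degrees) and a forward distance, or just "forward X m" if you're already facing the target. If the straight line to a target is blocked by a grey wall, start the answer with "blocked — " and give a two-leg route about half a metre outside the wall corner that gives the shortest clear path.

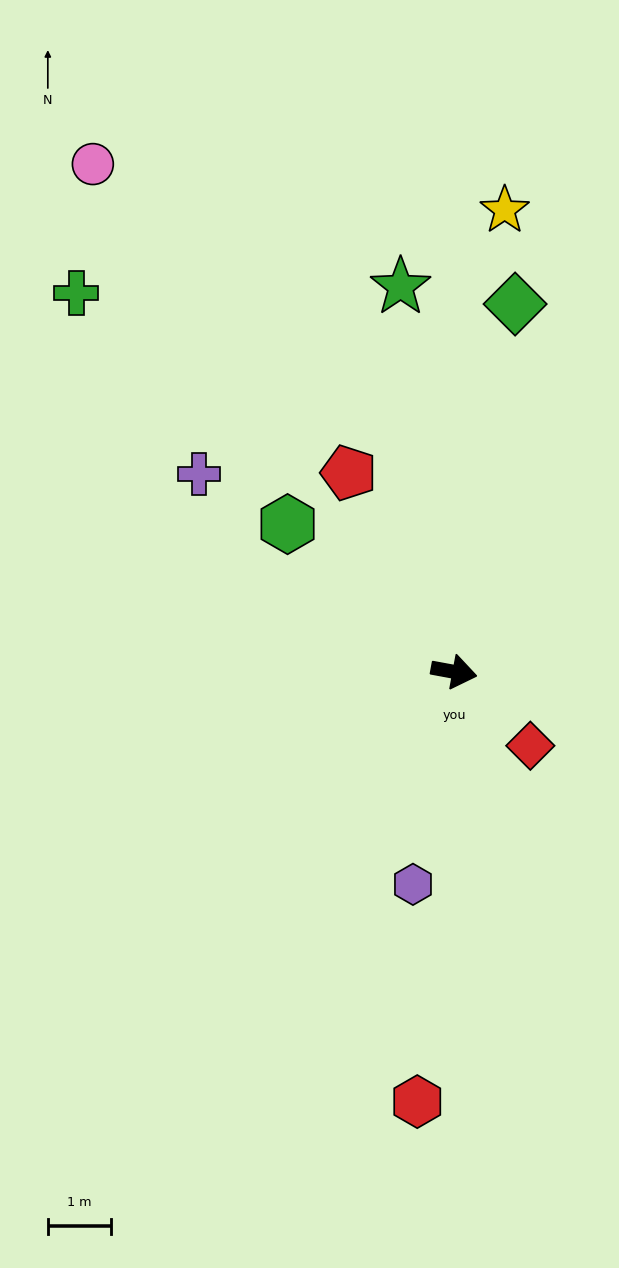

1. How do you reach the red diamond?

turn right 34°, forward 1.7 m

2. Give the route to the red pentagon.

turn left 128°, forward 3.6 m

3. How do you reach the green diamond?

turn left 91°, forward 5.9 m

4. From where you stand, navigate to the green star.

turn left 108°, forward 6.2 m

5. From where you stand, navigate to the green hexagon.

turn left 149°, forward 3.5 m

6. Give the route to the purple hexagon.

turn right 90°, forward 3.4 m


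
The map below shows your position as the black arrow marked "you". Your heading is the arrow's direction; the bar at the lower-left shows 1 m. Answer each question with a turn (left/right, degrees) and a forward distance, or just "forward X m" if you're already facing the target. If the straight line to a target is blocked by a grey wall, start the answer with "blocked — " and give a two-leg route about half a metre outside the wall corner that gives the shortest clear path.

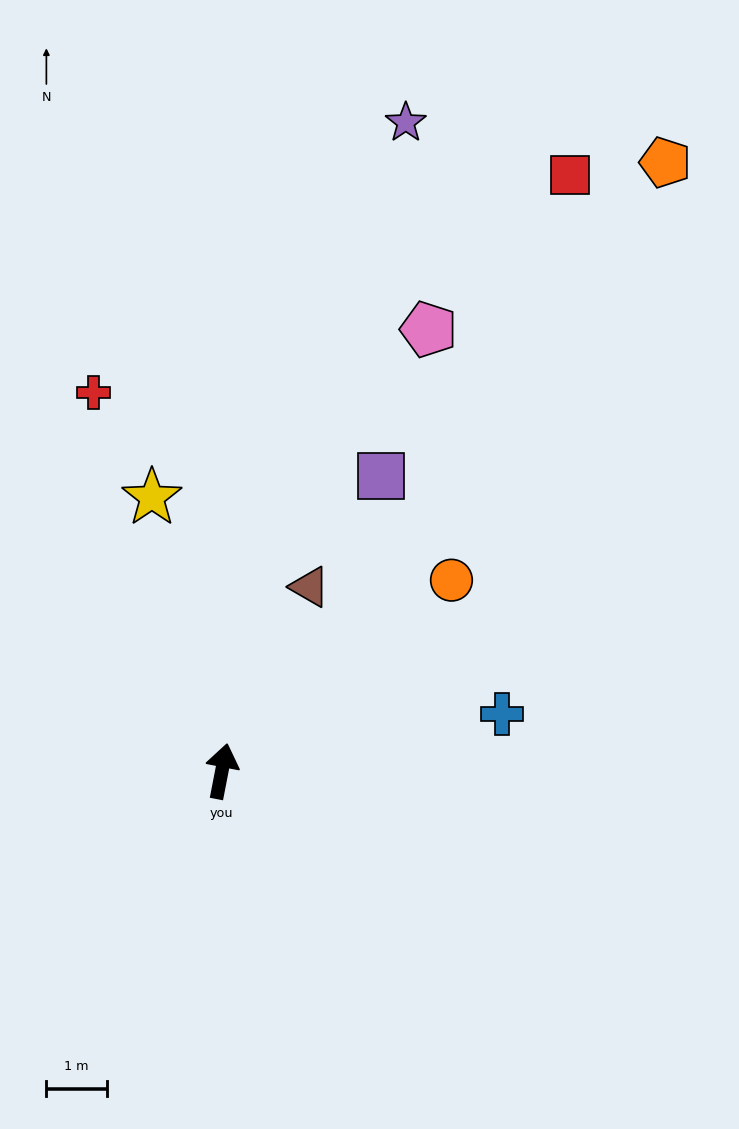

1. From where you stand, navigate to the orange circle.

turn right 39°, forward 5.0 m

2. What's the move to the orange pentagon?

turn right 25°, forward 12.5 m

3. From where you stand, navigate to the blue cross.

turn right 67°, forward 4.7 m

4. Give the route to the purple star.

turn right 5°, forward 11.2 m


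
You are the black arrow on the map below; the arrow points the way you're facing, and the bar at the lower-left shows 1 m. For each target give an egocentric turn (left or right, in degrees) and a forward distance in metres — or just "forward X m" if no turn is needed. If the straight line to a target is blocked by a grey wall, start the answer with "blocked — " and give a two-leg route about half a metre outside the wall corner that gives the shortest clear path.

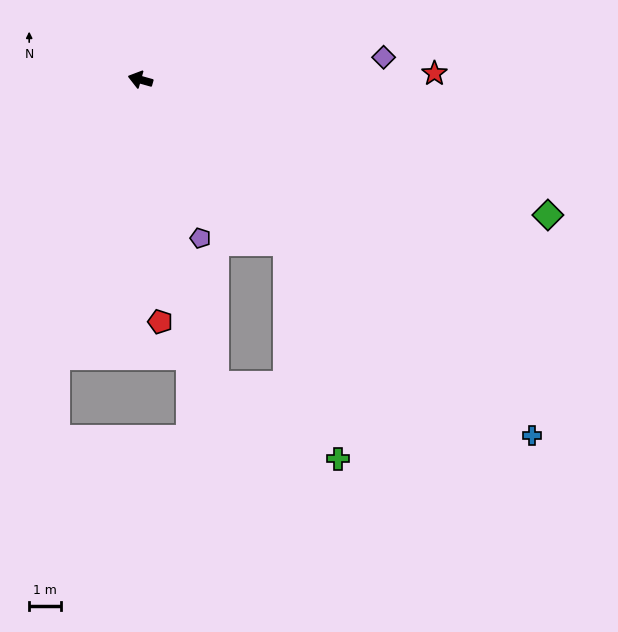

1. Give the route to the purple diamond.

turn right 159°, forward 7.6 m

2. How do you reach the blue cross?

turn left 153°, forward 16.5 m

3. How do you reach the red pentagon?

turn left 110°, forward 7.6 m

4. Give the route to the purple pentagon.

turn left 126°, forward 5.3 m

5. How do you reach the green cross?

blocked — turn left 148°, forward 6.8 m, then turn right 29°, forward 6.9 m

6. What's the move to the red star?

turn right 163°, forward 9.2 m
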